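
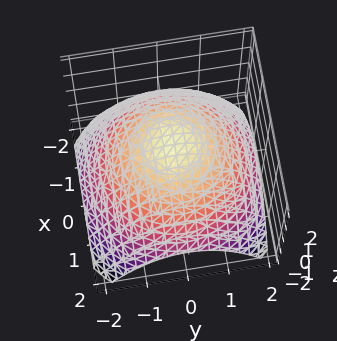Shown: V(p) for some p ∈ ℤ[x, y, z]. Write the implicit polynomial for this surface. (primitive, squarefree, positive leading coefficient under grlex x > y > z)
x^2 + y^2 + 2*z - 3

The degree is 2 — the shape is more complex than any degree-1 surface.
Symmetry: the surface is invariant under rotation about z: p = q(x² + y², z).
From the axis intercepts and sections: a circular section at z = 1 has radius exactly 1.
These observations pin down the coefficients.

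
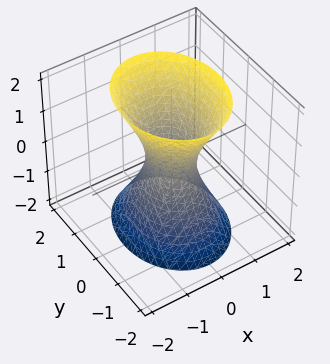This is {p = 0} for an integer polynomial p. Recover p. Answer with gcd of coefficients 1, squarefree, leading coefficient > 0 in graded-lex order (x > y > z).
Degree: an hourglass — one-sheet hyperboloid; a quadric, so deg p = 2.
Symmetries: it's symmetric under y → −y, forcing even powers of y; the x ↦ −x reflection is a symmetry, so x appears only in even powers; it's symmetric under z → −z, forcing even powers of z.
From the visible intercepts: it misses every integer gridline on the z-axis.
These observations pin down the coefficients.

3*x^2 + 2*y^2 - z^2 - 1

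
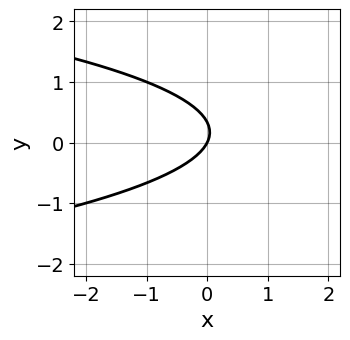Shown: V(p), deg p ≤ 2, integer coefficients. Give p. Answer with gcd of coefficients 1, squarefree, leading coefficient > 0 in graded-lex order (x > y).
3*y^2 + 2*x - y

The degree is 2 — no degree-1 curve has this shape.
Reading off the gridlines: it crosses the x-axis at the gridline x = 0; it crosses the y-axis at the gridline y = 0.
The integer polynomial consistent with all of this is the stated p.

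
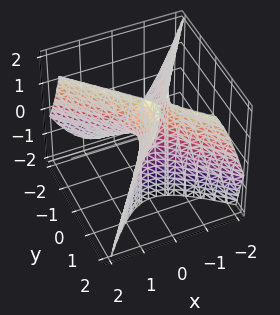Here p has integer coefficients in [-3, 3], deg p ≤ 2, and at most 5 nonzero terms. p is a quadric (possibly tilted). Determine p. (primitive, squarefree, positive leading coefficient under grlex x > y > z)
1. Degree: the shape is more complex than any degree-1 surface, so deg p = 2.
2. From the visible intercepts: it meets the z-axis at z = 0 (among the integer gridlines); one x-axis crossing is at x = 0; one y-axis crossing is at y = 0.
3. Assembling these constraints gives the stated polynomial.

3*x^2 + x*y - 2*y^2 + 2*y*z - z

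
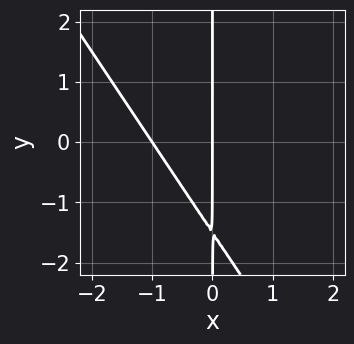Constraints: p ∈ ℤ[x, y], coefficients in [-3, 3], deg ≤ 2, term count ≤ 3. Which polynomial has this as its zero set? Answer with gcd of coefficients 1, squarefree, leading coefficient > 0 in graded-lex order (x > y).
1. Degree: the shape is more complex than any degree-1 curve, so deg p = 2.
2. Reading off the gridlines: every point of the y-axis in the box is on the curve; the x-axis gridline crossings are at x ∈ {-1, 0}.
3. Matching integer coefficients to the picture gives p.

3*x^2 + 2*x*y + 3*x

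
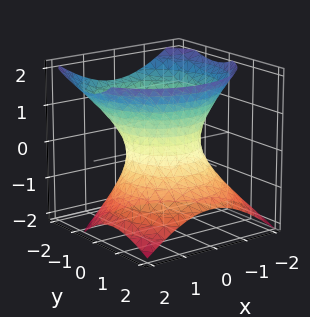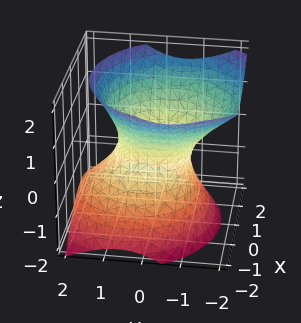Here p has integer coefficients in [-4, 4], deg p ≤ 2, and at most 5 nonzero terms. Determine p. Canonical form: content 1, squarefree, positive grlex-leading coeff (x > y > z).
3*x^2 + 3*y^2 + 2*y*z - 3*z^2 - 3

(a) Degree: no degree-1 surface has this shape, so deg p = 2.
(b) Checking where it meets the axes: the y-axis gridline crossings are at y ∈ {-1, 1}; no z-intercept at any integer in the box; the x-axis gridline crossings are at x ∈ {-1, 1}.
(c) Assembling these constraints gives the stated polynomial.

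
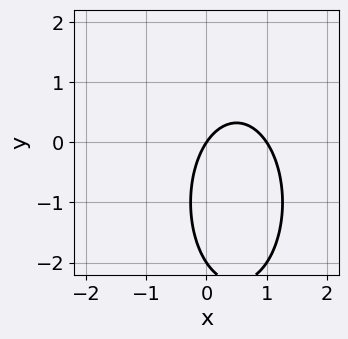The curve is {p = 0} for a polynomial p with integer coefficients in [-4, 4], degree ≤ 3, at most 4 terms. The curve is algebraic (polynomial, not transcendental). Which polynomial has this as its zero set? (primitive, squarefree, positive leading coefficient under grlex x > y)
3*x^2 + y^2 - 3*x + 2*y

Degree: the shape is more complex than any degree-1 curve, so deg p = 2.
Reading off the gridlines: among the integer gridlines, it crosses the y-axis at y ∈ {-2, 0}; among the integer gridlines, it crosses the x-axis at x ∈ {0, 1}.
Solving for integer coefficients yields p as stated.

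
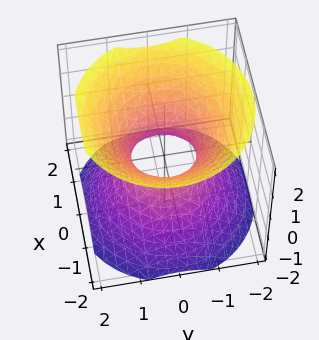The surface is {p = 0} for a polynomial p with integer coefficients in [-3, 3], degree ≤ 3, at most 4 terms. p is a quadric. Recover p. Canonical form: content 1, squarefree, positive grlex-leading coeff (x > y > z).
3*x^2 + 3*y^2 - 3*z^2 - 2

First, degree: one connected sheet with a waist; a quadric, so deg p = 2.
Then, by symmetry, every cross-section ⟂ z is a circle, so x, y appear only via x² + y²; it's symmetric under z → −z, forcing even powers of z.
Next, reading off the gridlines: it misses every integer gridline on the z-axis; a circular section at z = 0 has radius between 0 and 1.
Finally, these observations pin down the coefficients.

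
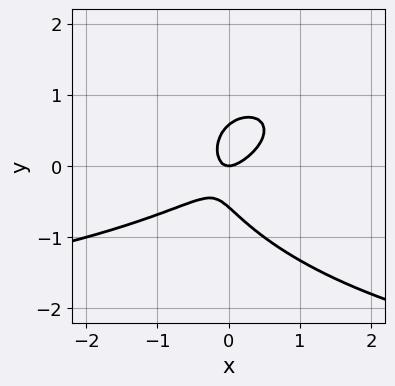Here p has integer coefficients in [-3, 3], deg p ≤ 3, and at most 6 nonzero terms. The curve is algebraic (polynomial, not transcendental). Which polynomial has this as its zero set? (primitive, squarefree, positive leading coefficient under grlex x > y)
x^2*y + 3*y^3 + 3*x^2 - 3*x*y - y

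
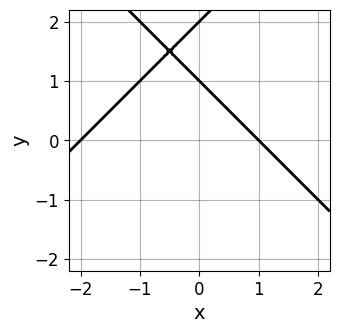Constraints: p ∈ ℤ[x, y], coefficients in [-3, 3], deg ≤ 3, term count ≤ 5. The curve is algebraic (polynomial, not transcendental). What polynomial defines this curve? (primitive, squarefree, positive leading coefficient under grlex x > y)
x^2 - y^2 + x + 3*y - 2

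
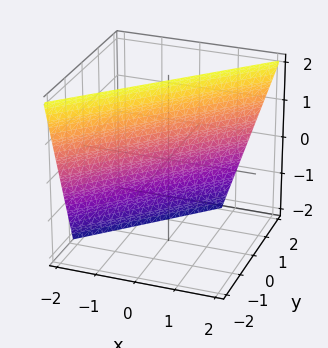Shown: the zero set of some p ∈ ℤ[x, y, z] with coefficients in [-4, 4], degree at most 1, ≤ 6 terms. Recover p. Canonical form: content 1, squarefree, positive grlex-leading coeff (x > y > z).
(a) The degree is 1 — the surface is flat (a plane).
(b) From the axis intercepts and sections: it meets the z-axis at z = 2 (among the integer gridlines).
(c) Solving for integer coefficients yields p as stated.

3*x - 3*y - z + 2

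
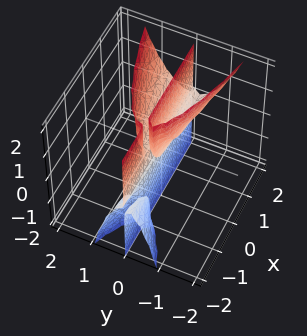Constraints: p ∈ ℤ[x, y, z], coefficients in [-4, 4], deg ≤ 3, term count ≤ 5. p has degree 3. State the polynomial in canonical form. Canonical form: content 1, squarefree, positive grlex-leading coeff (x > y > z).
(a) There are 3 components.
(b) Degree: a generic line meets the surface in up to 3 points, so deg p = 3.
(c) Against the integer gridlines: every point of the x-axis in the box is on the surface; one y-axis crossing is at y = 0; the visible z-axis segment lies entirely on the surface.
(d) Assembling these constraints gives the stated polynomial.

x*y*z - 3*y^3 + y*z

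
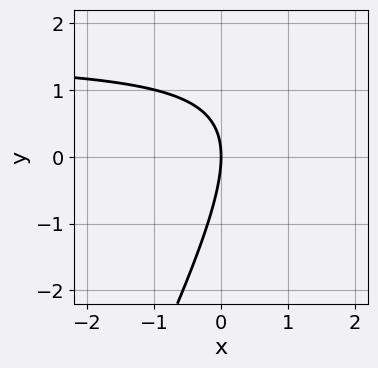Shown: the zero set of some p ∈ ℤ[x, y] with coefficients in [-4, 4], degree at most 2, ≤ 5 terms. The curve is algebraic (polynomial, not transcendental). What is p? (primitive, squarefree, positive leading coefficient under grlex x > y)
2*x*y - y^2 - 3*x

First, the degree is 2 — no degree-1 curve has this shape.
Then, reading off the gridlines: it crosses the x-axis at the gridline x = 0; it crosses the y-axis at the gridline y = 0.
Finally, the integer polynomial consistent with all of this is the stated p.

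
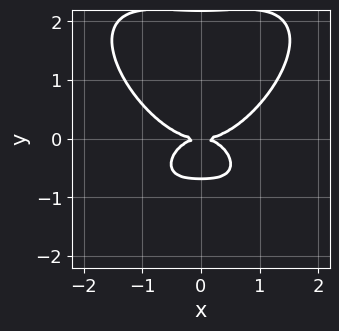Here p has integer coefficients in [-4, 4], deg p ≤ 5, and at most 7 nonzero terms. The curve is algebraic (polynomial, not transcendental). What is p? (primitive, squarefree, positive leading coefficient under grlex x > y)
2*x^4 + 2*y^4 - x^2*y - 3*y^3 - 3*y^2

(a) The degree is 4 — a generic line meets the curve in up to 4 points.
(b) Symmetries: it's symmetric under x → −x, forcing even powers of x.
(c) Observable constraints: it meets the y-axis at y = 0 (among the integer gridlines); it crosses the x-axis at the gridline x = 0.
(d) Fitting integer coefficients to these (and the overall shape) gives p.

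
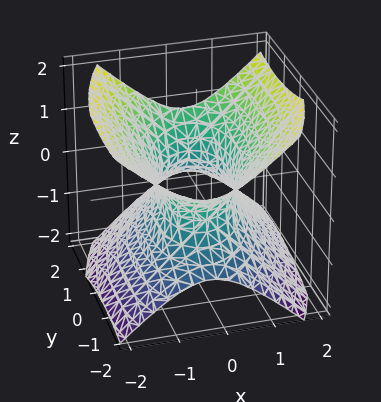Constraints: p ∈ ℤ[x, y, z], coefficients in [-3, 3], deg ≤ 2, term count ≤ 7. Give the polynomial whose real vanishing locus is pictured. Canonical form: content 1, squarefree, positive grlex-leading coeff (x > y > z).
Degree: a generic line meets the surface in up to 2 points, so deg p = 2.
Checking where it meets the axes: no z-intercept at any integer in the box.
Together with the visible shape, these determine p as stated.

3*x^2 - x*y + y^2 - 3*z^2 - 2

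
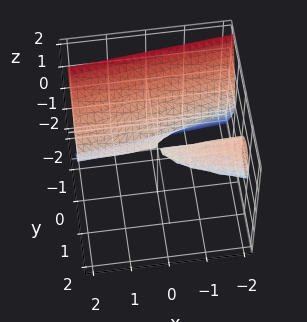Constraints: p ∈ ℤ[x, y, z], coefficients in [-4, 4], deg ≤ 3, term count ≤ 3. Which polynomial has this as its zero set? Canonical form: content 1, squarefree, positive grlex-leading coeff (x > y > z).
2*y^3 + x*y + 2*z^2

1. There are 2 components.
2. The degree is 3 — no degree-2 surface has this shape.
3. From the axis intercepts and sections: every point of the x-axis in the box is on the surface; one z-axis crossing is at z = 0; it meets the y-axis at y = 0 (among the integer gridlines).
4. Solving for integer coefficients yields p as stated.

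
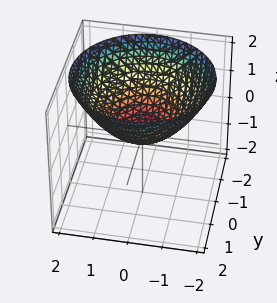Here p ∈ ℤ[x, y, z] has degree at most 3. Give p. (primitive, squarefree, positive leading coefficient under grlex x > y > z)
1. deg p = 2.
2. Symmetries: every cross-section ⟂ z is a circle, so x, y appear only via x² + y².
3. From the visible intercepts: it meets the x-axis at x = 0 (among the integer gridlines); a circular section at z = 1 has radius between 1 and 2; it crosses the y-axis at the gridline y = 0.
4. Fitting integer coefficients to these (and the overall shape) gives p.

x^2 + y^2 - 2*z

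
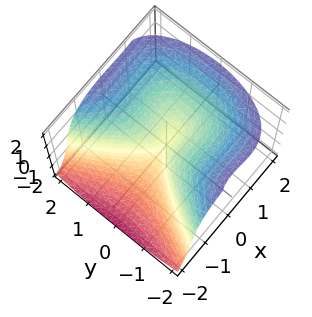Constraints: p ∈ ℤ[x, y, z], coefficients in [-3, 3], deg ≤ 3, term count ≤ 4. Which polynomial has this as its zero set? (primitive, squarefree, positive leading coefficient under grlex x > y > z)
1. The degree is 3 — no degree-2 surface has this shape.
2. From the axis intercepts and sections: it meets the x-axis at x = 0 (among the integer gridlines); it crosses the y-axis at the gridline y = 0; one z-axis crossing is at z = 0.
3. Together with the visible shape, these determine p as stated.

2*x^3 - x^2*z - z^3 + 2*y^2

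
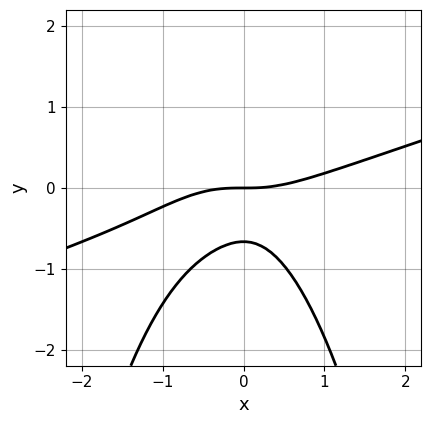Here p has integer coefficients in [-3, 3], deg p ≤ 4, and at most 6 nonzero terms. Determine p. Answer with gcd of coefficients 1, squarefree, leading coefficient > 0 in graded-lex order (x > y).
x^3 - 3*x^2*y - 3*y^2 - 2*y

Degree: no degree-2 curve has this shape, so deg p = 3.
Checking where it meets the axes: one y-axis crossing is at y = 0; one x-axis crossing is at x = 0.
Together with the visible shape, these determine p as stated.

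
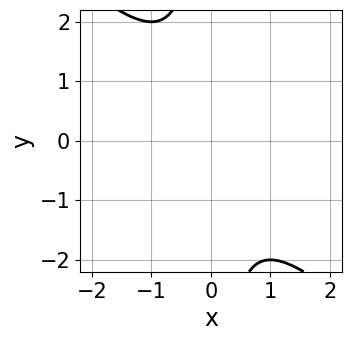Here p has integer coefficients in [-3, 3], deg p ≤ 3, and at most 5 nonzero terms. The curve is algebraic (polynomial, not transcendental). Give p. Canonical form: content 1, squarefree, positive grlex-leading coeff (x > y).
1. Degree: no degree-1 curve has this shape, so deg p = 2.
2. Observable constraints: it misses every integer gridline on the x-axis; the curve avoids every integer y-axis point in the box.
3. These observations pin down the coefficients.

x^2 + x*y + 1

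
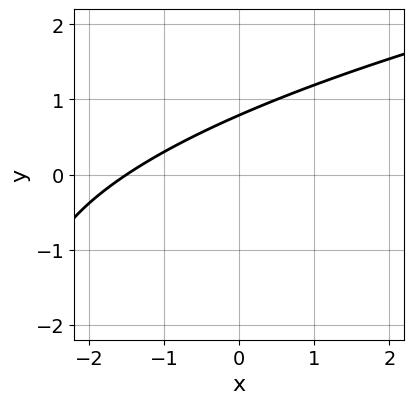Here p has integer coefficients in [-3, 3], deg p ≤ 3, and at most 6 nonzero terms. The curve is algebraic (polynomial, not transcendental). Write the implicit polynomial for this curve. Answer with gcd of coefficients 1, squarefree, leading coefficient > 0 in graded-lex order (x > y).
y^2 - 2*x + 3*y - 3

The degree is 2 — the shape is more complex than any degree-1 curve.
Putting this together gives p.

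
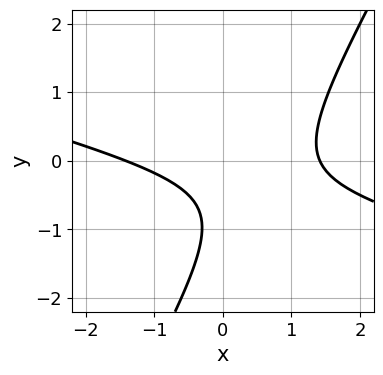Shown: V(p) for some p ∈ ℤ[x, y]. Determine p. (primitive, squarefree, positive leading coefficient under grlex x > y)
x^2 + 3*x*y - 2*y^2 - 3*y - 2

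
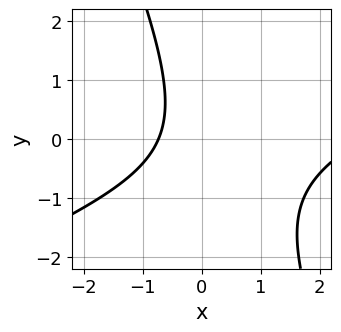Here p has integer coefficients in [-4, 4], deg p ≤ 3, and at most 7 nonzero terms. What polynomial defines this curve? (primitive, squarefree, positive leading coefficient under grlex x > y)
First, deg p = 2. A generic line meets the curve in up to 2 points.
Next, observable constraints: no y-intercept at any integer in the box.
Finally, fitting integer coefficients to these (and the overall shape) gives p.

x^2 - 2*x*y - y^2 - 2*x - 2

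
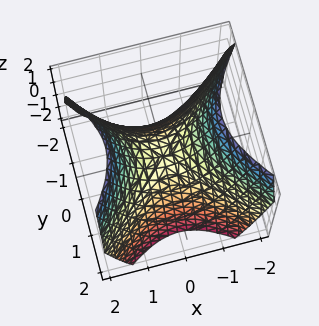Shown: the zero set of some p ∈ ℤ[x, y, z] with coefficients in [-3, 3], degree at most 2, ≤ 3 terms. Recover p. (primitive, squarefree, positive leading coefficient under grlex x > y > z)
x^2 - y^2 - z

(a) Degree: a hyperbolic paraboloid; a quadric, so deg p = 2.
(b) Symmetries: it's symmetric under y → −y, forcing even powers of y; it's symmetric under x → −x, forcing even powers of x.
(c) Checking where it meets the axes: it crosses the x-axis at the gridline x = 0; one y-axis crossing is at y = 0; one z-axis crossing is at z = 0.
(d) Fitting integer coefficients to these (and the overall shape) gives p.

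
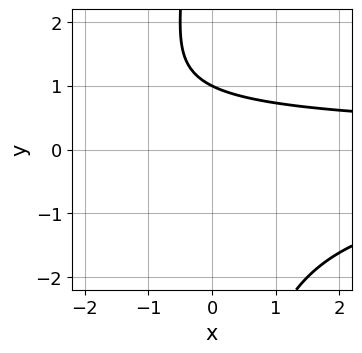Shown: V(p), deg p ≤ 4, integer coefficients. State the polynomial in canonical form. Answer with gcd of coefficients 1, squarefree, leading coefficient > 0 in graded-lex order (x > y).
x*y^2 + 2*y - 2

1. deg p = 3. A generic line meets the curve in up to 3 points.
2. From the axis intercepts and sections: it crosses the y-axis at the gridline y = 1; no x-intercept at any integer in the box.
3. The integer polynomial consistent with all of this is the stated p.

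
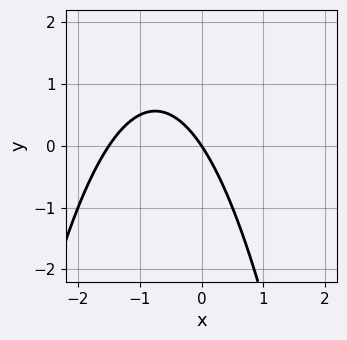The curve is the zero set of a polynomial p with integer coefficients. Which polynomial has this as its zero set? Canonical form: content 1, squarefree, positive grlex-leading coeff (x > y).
(a) The degree is 2 — the shape is more complex than any degree-1 curve.
(b) Reading off the gridlines: it meets the x-axis at x = 0 (among the integer gridlines); it meets the y-axis at y = 0 (among the integer gridlines).
(c) Putting this together gives p.

2*x^2 + 3*x + 2*y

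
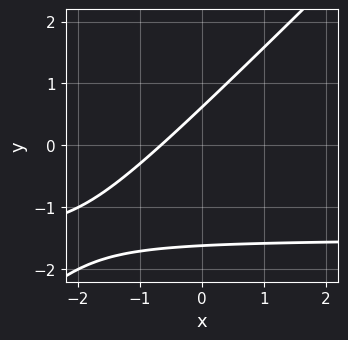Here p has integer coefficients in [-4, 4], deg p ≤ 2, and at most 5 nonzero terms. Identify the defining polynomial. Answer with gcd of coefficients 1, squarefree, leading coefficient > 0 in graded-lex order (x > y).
First, the degree is 2 — no degree-1 curve has this shape.
Finally, matching integer coefficients to the picture gives p.

2*x*y - 2*y^2 + 3*x - 2*y + 2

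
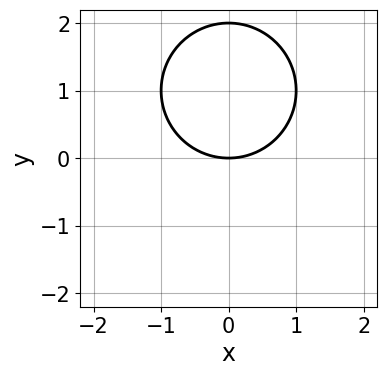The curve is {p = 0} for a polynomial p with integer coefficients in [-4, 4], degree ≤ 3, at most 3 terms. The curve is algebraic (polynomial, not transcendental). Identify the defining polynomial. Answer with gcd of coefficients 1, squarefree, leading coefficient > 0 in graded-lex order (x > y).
Degree: the shape is more complex than any degree-1 curve, so deg p = 2.
Symmetries: mirror symmetry x ↦ −x ⇒ only even powers of x.
From the axis intercepts and sections: the y-axis gridline crossings are at y ∈ {0, 2}; one x-axis crossing is at x = 0.
Putting this together gives p.

x^2 + y^2 - 2*y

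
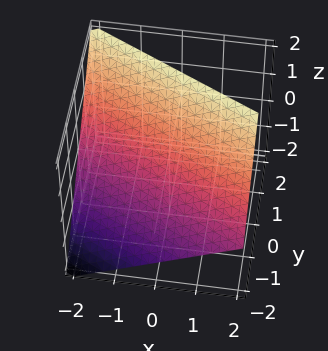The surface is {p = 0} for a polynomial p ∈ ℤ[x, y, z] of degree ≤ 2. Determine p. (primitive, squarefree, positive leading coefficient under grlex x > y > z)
First, deg p = 1.
Then, from the axis intercepts and sections: one x-axis crossing is at x = -2; one z-axis crossing is at z = 1; it meets the y-axis at y = -1 (among the integer gridlines).
Finally, assembling these constraints gives the stated polynomial.

x + 2*y - 2*z + 2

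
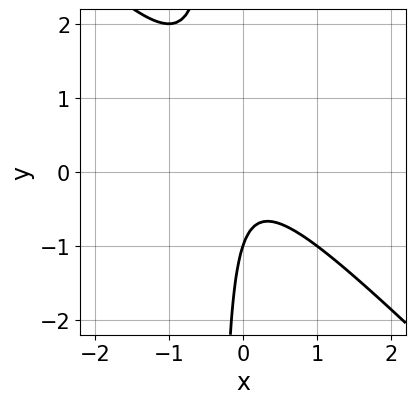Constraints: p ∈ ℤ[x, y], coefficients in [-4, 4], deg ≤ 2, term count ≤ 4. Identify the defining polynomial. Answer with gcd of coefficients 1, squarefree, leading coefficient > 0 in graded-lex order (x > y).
3*x^2 + 3*x*y + y + 1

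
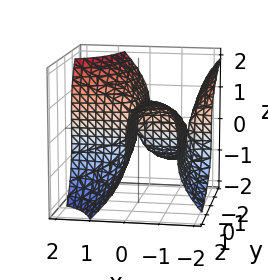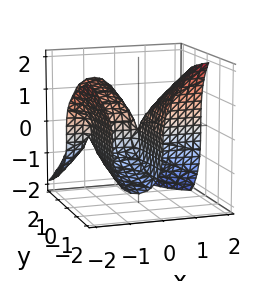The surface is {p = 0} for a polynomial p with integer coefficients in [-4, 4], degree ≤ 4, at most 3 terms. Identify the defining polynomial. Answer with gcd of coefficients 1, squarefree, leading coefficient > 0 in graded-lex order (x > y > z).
(a) The degree is 3 — no degree-2 surface has this shape.
(b) Against the integer gridlines: every point of the y-axis in the box is on the surface; every point of the x-axis in the box is on the surface.
(c) These observations pin down the coefficients.

2*x^2*y + z^3 + 3*x*y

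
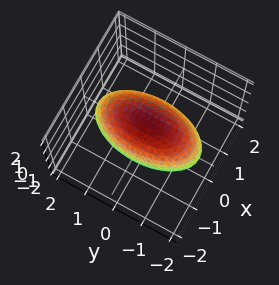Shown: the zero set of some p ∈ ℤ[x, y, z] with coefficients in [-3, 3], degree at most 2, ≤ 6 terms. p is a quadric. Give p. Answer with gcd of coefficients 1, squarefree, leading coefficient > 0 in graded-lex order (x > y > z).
3*x^2 + y^2 + 2*z^2 - 3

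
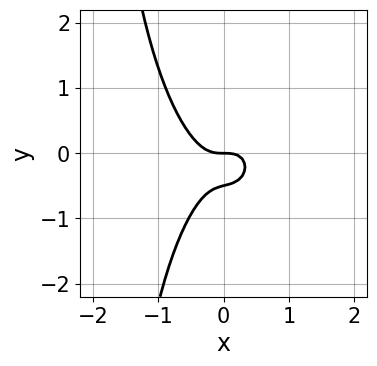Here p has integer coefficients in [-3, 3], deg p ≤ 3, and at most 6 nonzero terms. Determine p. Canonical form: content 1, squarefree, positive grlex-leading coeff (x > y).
(a) Degree: a generic line meets the curve in up to 3 points, so deg p = 3.
(b) From the axis intercepts and sections: it meets the x-axis at x = 0 (among the integer gridlines); it crosses the y-axis at the gridline y = 0.
(c) Assembling these constraints gives the stated polynomial.

3*x^3 + x*y^2 + 2*y^2 + y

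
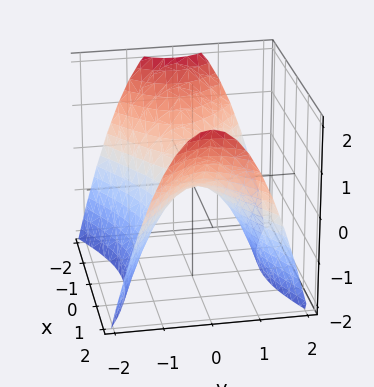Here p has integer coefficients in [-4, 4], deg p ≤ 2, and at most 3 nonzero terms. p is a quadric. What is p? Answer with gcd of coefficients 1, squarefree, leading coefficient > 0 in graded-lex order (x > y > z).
x^2 - 2*y^2 - 2*z

First, degree: a saddle surface; a quadric, so deg p = 2.
Then, symmetries: the x ↦ −x reflection is a symmetry, so x appears only in even powers; mirror symmetry y ↦ −y ⇒ only even powers of y.
Next, against the integer gridlines: it meets the z-axis at z = 0 (among the integer gridlines); it meets the y-axis at y = 0 (among the integer gridlines); one x-axis crossing is at x = 0.
Finally, these observations pin down the coefficients.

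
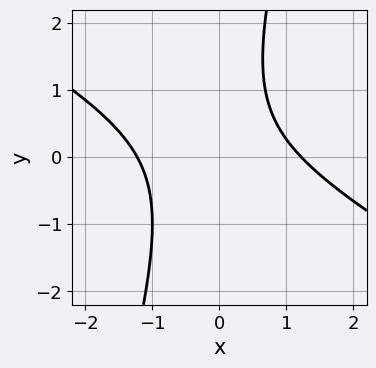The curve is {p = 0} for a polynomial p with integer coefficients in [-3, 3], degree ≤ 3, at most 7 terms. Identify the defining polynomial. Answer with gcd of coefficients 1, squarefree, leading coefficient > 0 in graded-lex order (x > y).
2*x^2 + 3*x*y - y^2 + y - 3

Degree: the shape is more complex than any degree-1 curve, so deg p = 2.
Reading off the gridlines: it misses every integer gridline on the y-axis.
Fitting integer coefficients to these (and the overall shape) gives p.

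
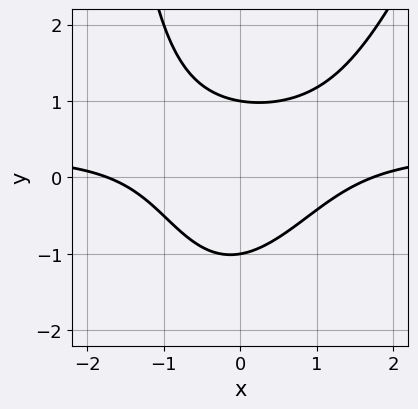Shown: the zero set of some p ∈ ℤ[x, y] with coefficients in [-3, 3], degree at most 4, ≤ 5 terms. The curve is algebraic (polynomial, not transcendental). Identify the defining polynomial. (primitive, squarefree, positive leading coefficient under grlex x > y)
First, deg p = 3. A generic line meets the curve in up to 3 points.
Next, checking where it meets the axes: among the integer gridlines, it crosses the y-axis at y ∈ {-1, 1}.
Finally, assembling these constraints gives the stated polynomial.

3*x^2*y - x*y^2 - x^2 - 3*y^2 + 3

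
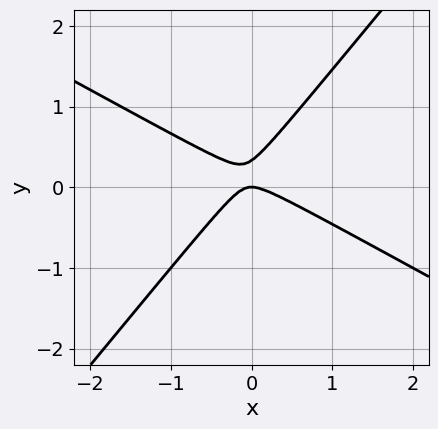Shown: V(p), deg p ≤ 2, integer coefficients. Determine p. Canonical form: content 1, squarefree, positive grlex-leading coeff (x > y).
First, deg p = 2. No degree-1 curve has this shape.
Then, from the axis intercepts and sections: one y-axis crossing is at y = 0; it meets the x-axis at x = 0 (among the integer gridlines).
Finally, solving for integer coefficients yields p as stated.

2*x^2 + 2*x*y - 3*y^2 + y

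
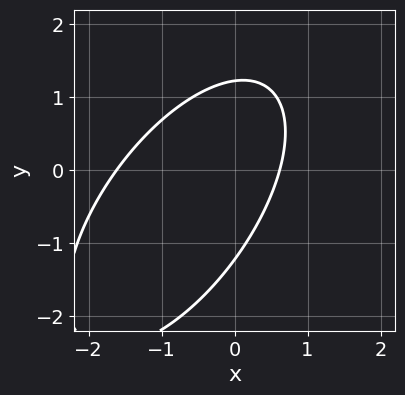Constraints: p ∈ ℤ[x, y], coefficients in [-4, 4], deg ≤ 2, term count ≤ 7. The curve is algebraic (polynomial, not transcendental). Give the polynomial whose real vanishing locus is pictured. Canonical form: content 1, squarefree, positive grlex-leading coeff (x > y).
3*x^2 - 3*x*y + 2*y^2 + 3*x - 3

(a) deg p = 2.
(b) The integer polynomial consistent with all of this is the stated p.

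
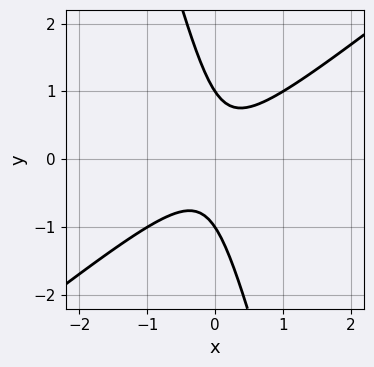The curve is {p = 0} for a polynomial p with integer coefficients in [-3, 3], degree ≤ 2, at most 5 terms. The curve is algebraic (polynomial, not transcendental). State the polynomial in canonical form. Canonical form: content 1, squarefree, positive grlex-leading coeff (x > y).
3*x^2 - 3*x*y - y^2 + 1

1. The degree is 2 — no degree-1 curve has this shape.
2. From the visible intercepts: among the integer gridlines, it crosses the y-axis at y ∈ {-1, 1}; no x-intercept at any integer in the box.
3. Assembling these constraints gives the stated polynomial.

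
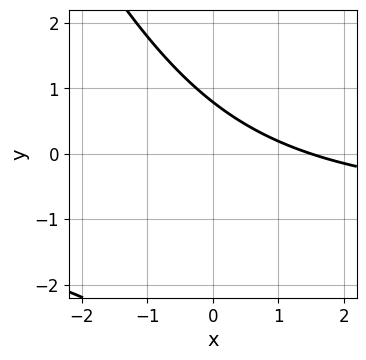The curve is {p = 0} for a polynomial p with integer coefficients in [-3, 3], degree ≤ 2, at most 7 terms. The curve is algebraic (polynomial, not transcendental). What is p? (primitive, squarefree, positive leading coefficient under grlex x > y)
2*x*y + y^2 + 2*x + 3*y - 3

First, the degree is 2 — a generic line meets the curve in up to 2 points.
Finally, the integer polynomial consistent with all of this is the stated p.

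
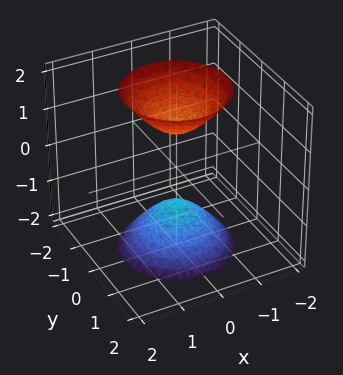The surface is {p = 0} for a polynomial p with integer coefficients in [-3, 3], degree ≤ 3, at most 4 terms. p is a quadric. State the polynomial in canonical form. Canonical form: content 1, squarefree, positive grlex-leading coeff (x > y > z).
(a) The picture has 2 separate pieces. Treating them together as one polynomial.
(b) deg p = 2. Two sheets facing apart; a quadric.
(c) Symmetries: the z ↦ −z reflection is a symmetry, so z appears only in even powers; every cross-section ⟂ z is a circle, so x, y appear only via x² + y².
(d) Against the integer gridlines: the surface avoids every integer y-axis point in the box; it misses every integer gridline on the x-axis; among the integer gridlines, it crosses the z-axis at z ∈ {-1, 1}.
(e) Together with the visible shape, these determine p as stated.

2*x^2 + 2*y^2 - z^2 + 1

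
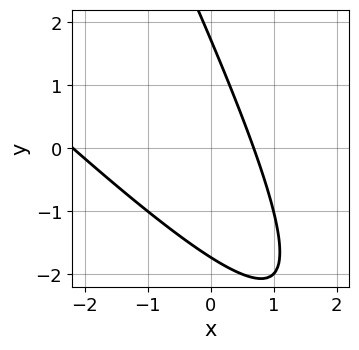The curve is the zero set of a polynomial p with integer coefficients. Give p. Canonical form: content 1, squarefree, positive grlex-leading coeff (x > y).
2*x^2 + 3*x*y + y^2 + 3*x - 3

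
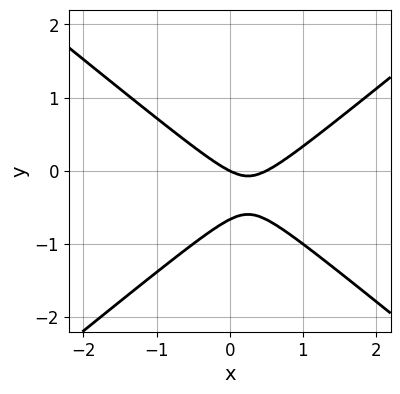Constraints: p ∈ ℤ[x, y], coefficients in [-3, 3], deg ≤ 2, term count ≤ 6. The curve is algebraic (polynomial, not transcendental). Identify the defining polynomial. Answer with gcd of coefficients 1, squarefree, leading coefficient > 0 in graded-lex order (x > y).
2*x^2 - 3*y^2 - x - 2*y

1. Degree: no degree-1 curve has this shape, so deg p = 2.
2. Reading off the gridlines: it crosses the x-axis at the gridline x = 0; it crosses the y-axis at the gridline y = 0.
3. Putting this together gives p.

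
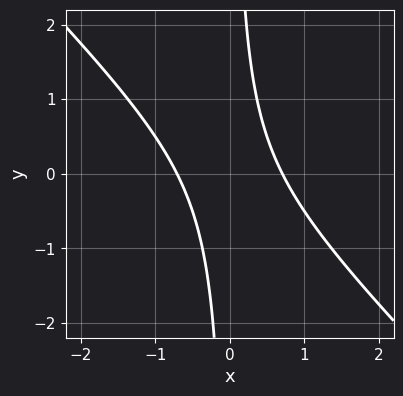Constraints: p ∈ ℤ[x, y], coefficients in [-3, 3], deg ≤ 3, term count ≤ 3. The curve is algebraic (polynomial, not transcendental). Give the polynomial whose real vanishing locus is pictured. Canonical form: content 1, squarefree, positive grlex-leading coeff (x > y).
2*x^2 + 2*x*y - 1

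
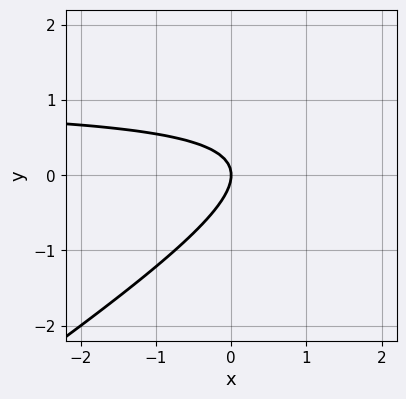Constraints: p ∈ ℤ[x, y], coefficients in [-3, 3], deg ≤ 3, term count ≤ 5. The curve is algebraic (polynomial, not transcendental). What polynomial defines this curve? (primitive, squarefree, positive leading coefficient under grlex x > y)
2*x*y - 3*y^2 - 2*x

(a) The degree is 2 — no degree-1 curve has this shape.
(b) Reading off the gridlines: one y-axis crossing is at y = 0; one x-axis crossing is at x = 0.
(c) The integer polynomial consistent with all of this is the stated p.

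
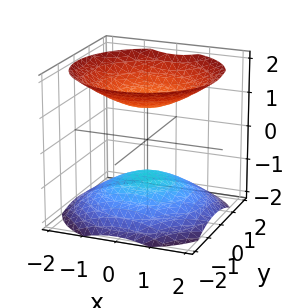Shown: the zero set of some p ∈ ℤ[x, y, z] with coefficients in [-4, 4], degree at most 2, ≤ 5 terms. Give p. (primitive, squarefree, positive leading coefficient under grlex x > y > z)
(a) There are 2 components. Treating them together as one polynomial.
(b) Degree: two sheets facing apart; a quadric, so deg p = 2.
(c) Symmetries: it's symmetric under z → −z, forcing even powers of z; rotational symmetry about the z-axis ⇒ p depends on x, y only through x² + y².
(d) Checking where it meets the axes: it misses every integer gridline on the y-axis; the z-axis gridline crossings are at z ∈ {-1, 1}.
(e) Fitting integer coefficients to these (and the overall shape) gives p.

2*x^2 + 2*y^2 - 3*z^2 + 3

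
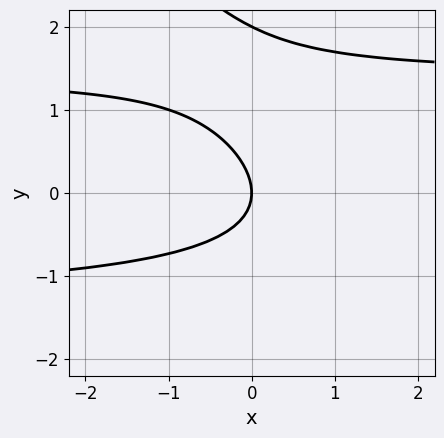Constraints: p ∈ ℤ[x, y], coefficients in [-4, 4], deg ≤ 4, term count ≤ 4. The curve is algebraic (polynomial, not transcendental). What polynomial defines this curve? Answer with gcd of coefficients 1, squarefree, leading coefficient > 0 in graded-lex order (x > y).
x*y^2 + y^3 - 2*y^2 - 2*x

(a) The degree is 3 — the shape is more complex than any degree-2 curve.
(b) Reading off the gridlines: among the integer gridlines, it crosses the y-axis at y ∈ {0, 2}; it crosses the x-axis at the gridline x = 0.
(c) Together with the visible shape, these determine p as stated.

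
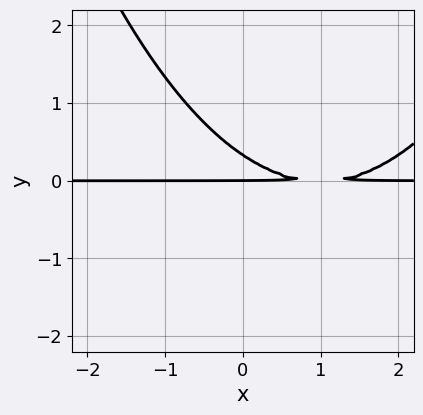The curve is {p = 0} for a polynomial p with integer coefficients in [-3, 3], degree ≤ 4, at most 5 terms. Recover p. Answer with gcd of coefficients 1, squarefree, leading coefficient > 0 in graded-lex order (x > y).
x^2*y - 2*x*y - 3*y^2 + y

1. Degree: the shape is more complex than any degree-2 curve, so deg p = 3.
2. Observable constraints: the visible x-axis segment lies entirely on the curve; it crosses the y-axis at the gridline y = 0.
3. Assembling these constraints gives the stated polynomial.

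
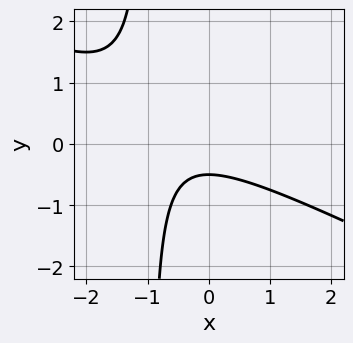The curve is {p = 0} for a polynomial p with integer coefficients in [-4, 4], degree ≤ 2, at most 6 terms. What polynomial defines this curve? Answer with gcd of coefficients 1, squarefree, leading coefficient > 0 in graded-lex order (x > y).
x^2 + 2*x*y + x + 2*y + 1

1. The degree is 2 — a generic line meets the curve in up to 2 points.
2. Against the integer gridlines: no x-intercept at any integer in the box.
3. Fitting integer coefficients to these (and the overall shape) gives p.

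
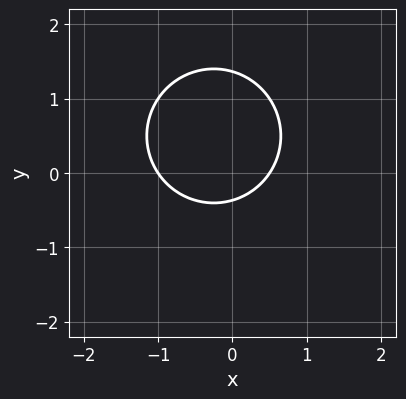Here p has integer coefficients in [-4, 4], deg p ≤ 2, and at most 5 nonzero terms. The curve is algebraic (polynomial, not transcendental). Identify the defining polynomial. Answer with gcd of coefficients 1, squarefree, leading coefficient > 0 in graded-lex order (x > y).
2*x^2 + 2*y^2 + x - 2*y - 1

1. deg p = 2. A generic line meets the curve in up to 2 points.
2. From the axis intercepts and sections: one x-axis crossing is at x = -1.
3. Solving for integer coefficients yields p as stated.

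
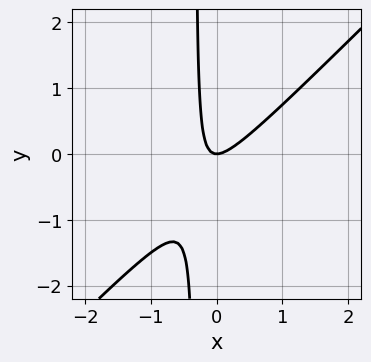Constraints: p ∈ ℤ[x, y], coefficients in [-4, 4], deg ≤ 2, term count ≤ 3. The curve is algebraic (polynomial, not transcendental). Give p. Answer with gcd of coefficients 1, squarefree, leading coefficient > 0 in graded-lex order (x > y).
3*x^2 - 3*x*y - y

First, degree: the shape is more complex than any degree-1 curve, so deg p = 2.
Next, from the visible intercepts: one x-axis crossing is at x = 0; one y-axis crossing is at y = 0.
Finally, the integer polynomial consistent with all of this is the stated p.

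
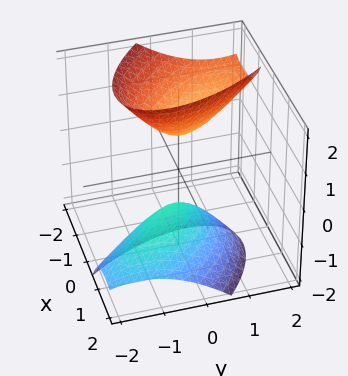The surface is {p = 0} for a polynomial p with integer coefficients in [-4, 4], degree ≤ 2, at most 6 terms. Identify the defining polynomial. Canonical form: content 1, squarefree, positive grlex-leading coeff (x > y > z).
(a) There are 2 components. They look like related sheets of one shape, so recover p as a whole.
(b) Degree: the shape is more complex than any degree-1 surface, so deg p = 2.
(c) From the axis intercepts and sections: it misses every integer gridline on the y-axis; the z-axis gridline crossings are at z ∈ {-1, 1}; the surface avoids every integer x-axis point in the box.
(d) Matching integer coefficients to the picture gives p.

3*x^2 + 3*x*y + 3*x*z + 2*y^2 - z^2 + 1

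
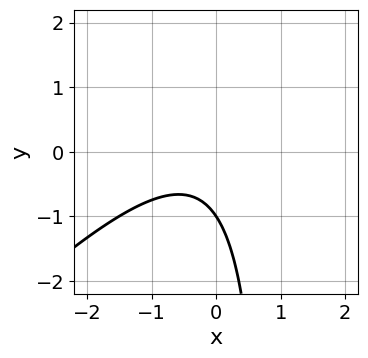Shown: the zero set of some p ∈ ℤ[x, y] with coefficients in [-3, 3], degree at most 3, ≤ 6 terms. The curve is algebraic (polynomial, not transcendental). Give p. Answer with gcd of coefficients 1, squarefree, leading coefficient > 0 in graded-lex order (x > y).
2*x^2 - 2*x*y + x + 2*y + 2

(a) The degree is 2 — no degree-1 curve has this shape.
(b) Observable constraints: it meets the y-axis at y = -1 (among the integer gridlines); the curve avoids every integer x-axis point in the box.
(c) Solving for integer coefficients yields p as stated.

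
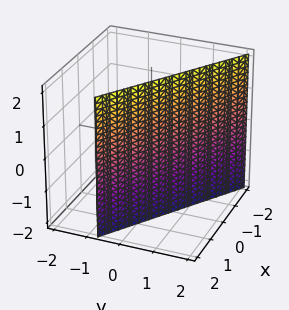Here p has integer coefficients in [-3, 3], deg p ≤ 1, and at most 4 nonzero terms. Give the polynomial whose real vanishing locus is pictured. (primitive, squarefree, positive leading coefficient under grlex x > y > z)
2*x + 3*y - 2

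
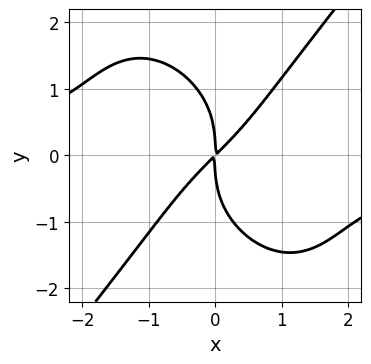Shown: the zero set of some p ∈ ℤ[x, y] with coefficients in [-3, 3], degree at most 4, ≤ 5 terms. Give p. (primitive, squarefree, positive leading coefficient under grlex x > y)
First, deg p = 4. The shape is more complex than any degree-3 curve.
Then, observable constraints: it meets the x-axis at x = 0 (among the integer gridlines); it crosses the y-axis at the gridline y = 0.
Finally, the integer polynomial consistent with all of this is the stated p.

2*x^3*y - y^4 + 3*x^2 - 3*x*y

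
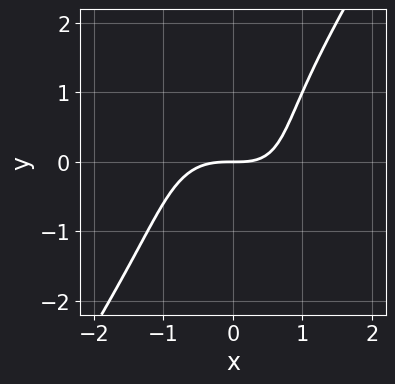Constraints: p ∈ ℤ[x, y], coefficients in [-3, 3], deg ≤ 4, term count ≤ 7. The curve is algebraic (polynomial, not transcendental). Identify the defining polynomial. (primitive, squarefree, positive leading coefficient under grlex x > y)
1. The degree is 3 — a generic line meets the curve in up to 3 points.
2. From the axis intercepts and sections: one x-axis crossing is at x = 0; one y-axis crossing is at y = 0.
3. These observations pin down the coefficients.

2*x^3 + x^2*y - y^3 + x*y - 3*y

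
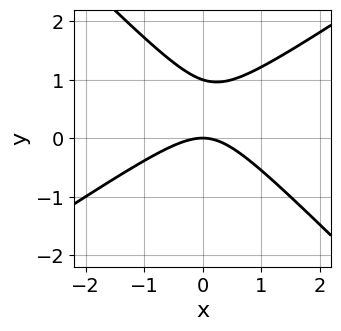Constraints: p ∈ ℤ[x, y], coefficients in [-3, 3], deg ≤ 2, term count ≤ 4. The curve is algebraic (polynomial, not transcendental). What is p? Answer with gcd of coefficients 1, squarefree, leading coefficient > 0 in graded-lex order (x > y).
2*x^2 - x*y - 3*y^2 + 3*y

deg p = 2. The shape is more complex than any degree-1 curve.
Observable constraints: it crosses the x-axis at the gridline x = 0; among the integer gridlines, it crosses the y-axis at y ∈ {0, 1}.
Matching integer coefficients to the picture gives p.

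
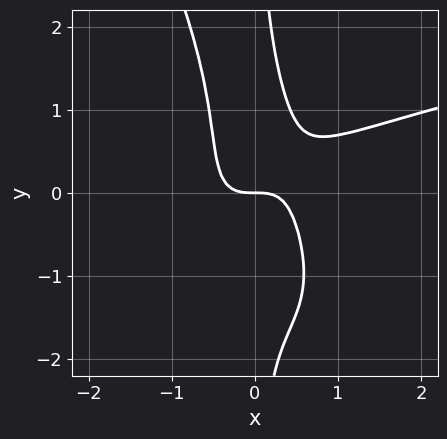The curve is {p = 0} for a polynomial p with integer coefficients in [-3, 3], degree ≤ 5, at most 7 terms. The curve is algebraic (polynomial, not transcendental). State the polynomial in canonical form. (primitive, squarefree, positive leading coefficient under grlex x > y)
1. deg p = 4.
2. Checking where it meets the axes: it crosses the y-axis at the gridline y = 0; it meets the x-axis at x = 0 (among the integer gridlines).
3. Fitting integer coefficients to these (and the overall shape) gives p.

2*x^2*y^2 + x*y^3 - 2*x^3 + 2*x^2*y - y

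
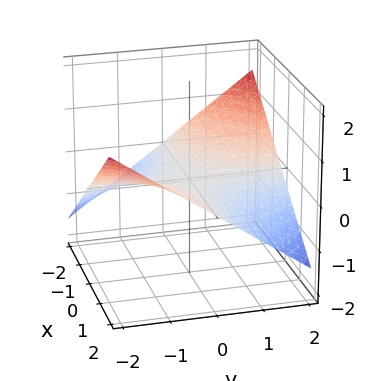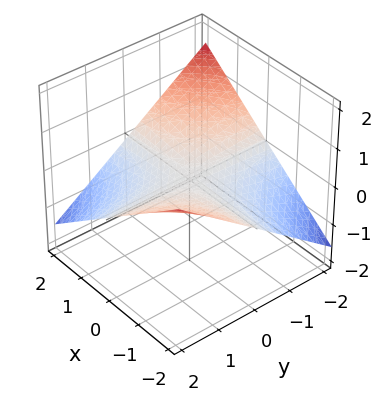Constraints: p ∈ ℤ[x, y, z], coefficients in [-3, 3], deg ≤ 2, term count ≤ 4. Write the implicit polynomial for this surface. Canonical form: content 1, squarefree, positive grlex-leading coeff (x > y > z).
x*y + 3*z

First, degree: a saddle surface; a quadric, so deg p = 2.
Then, from the axis intercepts and sections: one z-axis crossing is at z = 0; every point of the y-axis in the box is on the surface; every point of the x-axis in the box is on the surface.
Finally, these observations pin down the coefficients.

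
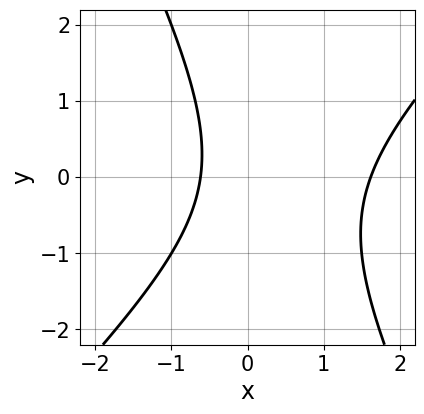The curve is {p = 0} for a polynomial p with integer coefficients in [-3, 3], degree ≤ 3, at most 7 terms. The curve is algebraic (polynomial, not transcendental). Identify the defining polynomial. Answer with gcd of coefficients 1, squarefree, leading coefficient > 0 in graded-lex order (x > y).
(a) Degree: a generic line meets the curve in up to 2 points, so deg p = 2.
(b) From the visible intercepts: no y-intercept at any integer in the box.
(c) These observations pin down the coefficients.

2*x^2 - x*y - y^2 - 2*x - 2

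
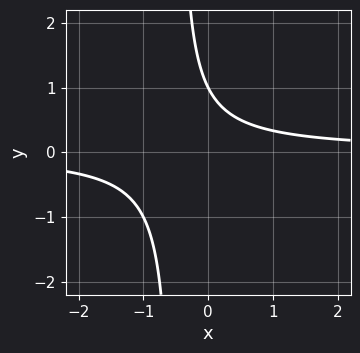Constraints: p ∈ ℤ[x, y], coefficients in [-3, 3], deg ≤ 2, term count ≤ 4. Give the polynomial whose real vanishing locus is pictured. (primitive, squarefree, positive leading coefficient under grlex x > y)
(a) Degree: a generic line meets the curve in up to 2 points, so deg p = 2.
(b) Reading off the gridlines: no x-intercept at any integer in the box; it meets the y-axis at y = 1 (among the integer gridlines).
(c) Fitting integer coefficients to these (and the overall shape) gives p.

2*x*y + y - 1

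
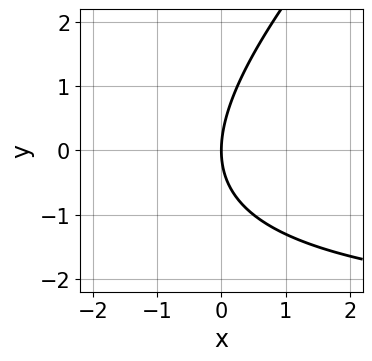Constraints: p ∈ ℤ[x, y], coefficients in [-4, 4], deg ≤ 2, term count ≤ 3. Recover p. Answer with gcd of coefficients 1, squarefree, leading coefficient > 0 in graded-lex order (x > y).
x*y - y^2 + 3*x

Degree: the shape is more complex than any degree-1 curve, so deg p = 2.
Observable constraints: one y-axis crossing is at y = 0; one x-axis crossing is at x = 0.
Matching integer coefficients to the picture gives p.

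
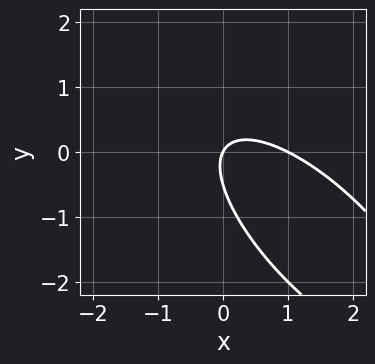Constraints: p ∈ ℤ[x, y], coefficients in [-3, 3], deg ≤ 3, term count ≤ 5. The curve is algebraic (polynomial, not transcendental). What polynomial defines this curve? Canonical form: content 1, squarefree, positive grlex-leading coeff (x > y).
2*x^2 + 3*x*y + 2*y^2 - 2*x + y

The degree is 2 — the shape is more complex than any degree-1 curve.
Observable constraints: among the integer gridlines, it crosses the x-axis at x ∈ {0, 1}; it meets the y-axis at y = 0 (among the integer gridlines).
Matching integer coefficients to the picture gives p.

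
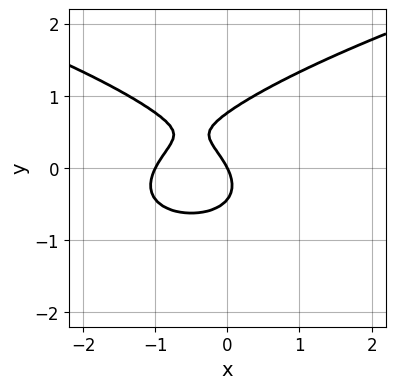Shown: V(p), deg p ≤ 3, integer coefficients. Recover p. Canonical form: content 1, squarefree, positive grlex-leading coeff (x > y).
3*y^3 - 2*x^2 - y^2 - 2*x - y

First, deg p = 3. A generic line meets the curve in up to 3 points.
Next, against the integer gridlines: one y-axis crossing is at y = 0; the x-axis gridline crossings are at x ∈ {-1, 0}.
Finally, these observations pin down the coefficients.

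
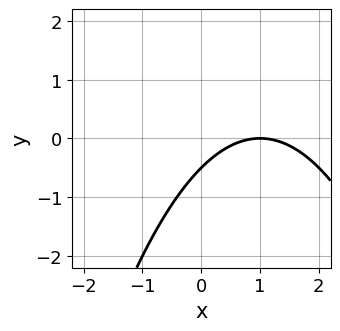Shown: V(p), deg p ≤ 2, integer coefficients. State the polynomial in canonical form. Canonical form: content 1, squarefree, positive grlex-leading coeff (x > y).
Degree: no degree-1 curve has this shape, so deg p = 2.
From the visible intercepts: it meets the x-axis at x = 1 (among the integer gridlines).
Matching integer coefficients to the picture gives p.

x^2 - 2*x + 2*y + 1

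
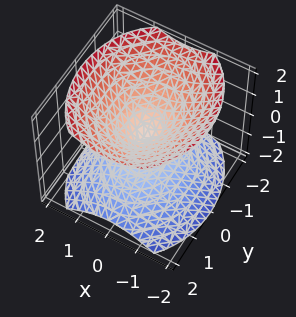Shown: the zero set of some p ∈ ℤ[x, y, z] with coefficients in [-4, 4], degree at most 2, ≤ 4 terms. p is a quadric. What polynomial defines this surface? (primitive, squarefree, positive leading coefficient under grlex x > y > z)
3*x^2 + 2*y^2 - 3*z^2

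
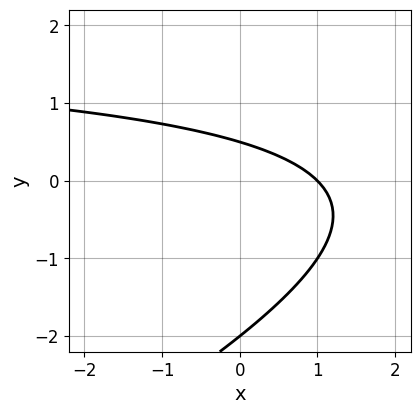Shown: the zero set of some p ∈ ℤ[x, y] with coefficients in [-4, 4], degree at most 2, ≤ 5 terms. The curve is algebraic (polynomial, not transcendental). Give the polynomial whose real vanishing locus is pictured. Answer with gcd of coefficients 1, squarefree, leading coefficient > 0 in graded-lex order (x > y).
x*y - 2*y^2 - 2*x - 3*y + 2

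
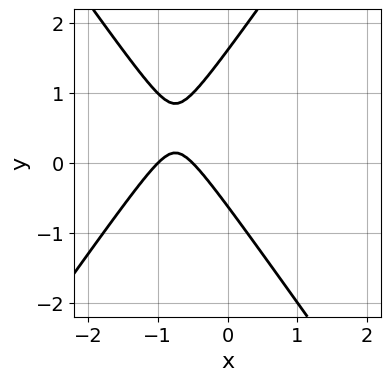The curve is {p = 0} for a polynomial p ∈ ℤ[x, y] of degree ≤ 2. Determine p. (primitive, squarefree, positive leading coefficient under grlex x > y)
2*x^2 - y^2 + 3*x + y + 1

(a) The degree is 2 — no degree-1 curve has this shape.
(b) Checking where it meets the axes: one x-axis crossing is at x = -1.
(c) Matching integer coefficients to the picture gives p.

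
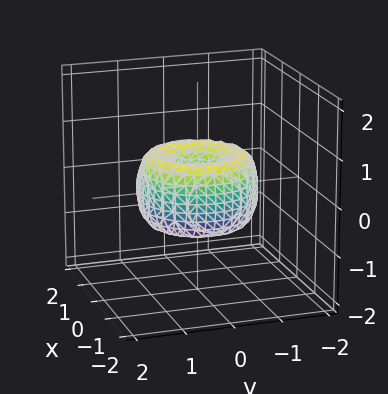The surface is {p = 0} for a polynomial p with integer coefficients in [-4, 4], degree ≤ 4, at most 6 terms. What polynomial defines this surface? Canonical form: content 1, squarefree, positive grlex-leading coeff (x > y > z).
2*x^4 + 4*x^2*y^2 + 2*y^4 - 3*x^2 - 3*y^2 + 2*z^2

1. deg p = 4. The shape is more complex than any degree-3 surface.
2. Symmetries: every cross-section ⟂ z is a circle, so x, y appear only via x² + y².
3. Against the integer gridlines: it crosses the z-axis at the gridline z = 0; it crosses the x-axis at the gridline x = 0; it meets the y-axis at y = 0 (among the integer gridlines); a circular section at z = 0 has radius between 1 and 2.
4. Together with the visible shape, these determine p as stated.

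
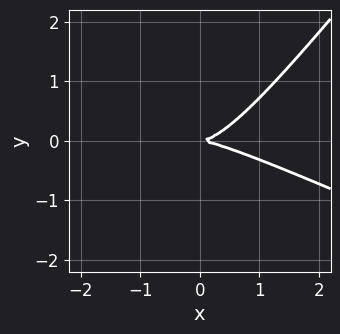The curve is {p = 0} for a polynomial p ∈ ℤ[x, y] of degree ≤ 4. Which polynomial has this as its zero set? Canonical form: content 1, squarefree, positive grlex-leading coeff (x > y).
1. Degree: a generic line meets the curve in up to 3 points, so deg p = 3.
2. Observable constraints: one x-axis crossing is at x = 0; it meets the y-axis at y = 0 (among the integer gridlines).
3. Putting this together gives p.

x^3 + 2*x^2*y - x*y^2 - y^3 - 3*y^2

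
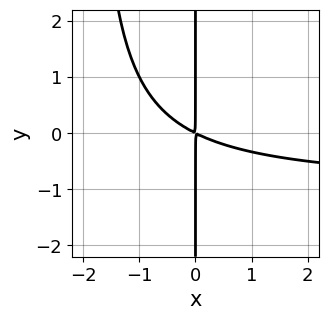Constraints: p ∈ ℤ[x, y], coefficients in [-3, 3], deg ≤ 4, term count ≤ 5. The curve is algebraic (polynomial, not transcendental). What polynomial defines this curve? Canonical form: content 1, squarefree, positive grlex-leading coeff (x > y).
Degree: the shape is more complex than any degree-2 curve, so deg p = 3.
Against the integer gridlines: every point of the y-axis in the box is on the curve.
Assembling these constraints gives the stated polynomial.

x^2*y + x^2 + 2*x*y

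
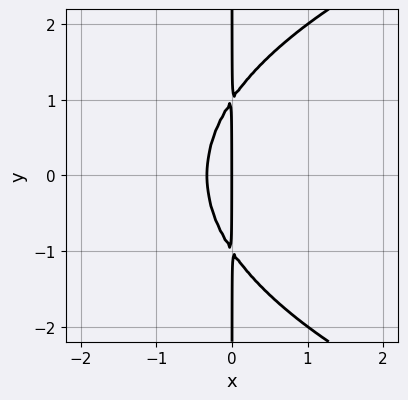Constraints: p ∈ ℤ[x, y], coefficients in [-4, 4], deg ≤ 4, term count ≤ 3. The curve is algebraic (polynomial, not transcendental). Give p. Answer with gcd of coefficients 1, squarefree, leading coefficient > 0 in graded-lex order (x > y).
x*y^2 - 3*x^2 - x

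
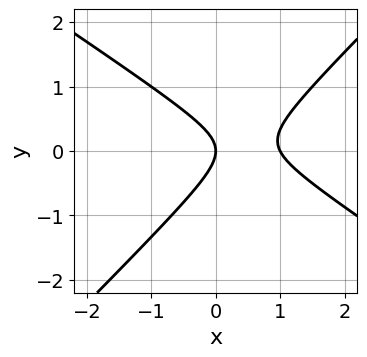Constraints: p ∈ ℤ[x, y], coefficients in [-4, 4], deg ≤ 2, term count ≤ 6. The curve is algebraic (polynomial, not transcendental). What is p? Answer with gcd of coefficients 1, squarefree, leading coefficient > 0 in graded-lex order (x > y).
First, degree: no degree-1 curve has this shape, so deg p = 2.
Next, checking where it meets the axes: it crosses the y-axis at the gridline y = 0; the x-axis gridline crossings are at x ∈ {0, 1}.
Finally, putting this together gives p.

2*x^2 + x*y - 3*y^2 - 2*x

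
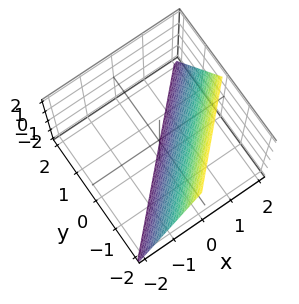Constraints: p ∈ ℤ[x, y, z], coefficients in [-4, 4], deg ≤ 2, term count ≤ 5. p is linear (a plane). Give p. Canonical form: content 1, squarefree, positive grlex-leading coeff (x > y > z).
1. Degree: the surface is flat (a plane), so deg p = 1.
2. Reading off the gridlines: it meets the z-axis at z = -2 (among the integer gridlines); one y-axis crossing is at y = -1.
3. These observations pin down the coefficients.

2*x - 2*y - z - 2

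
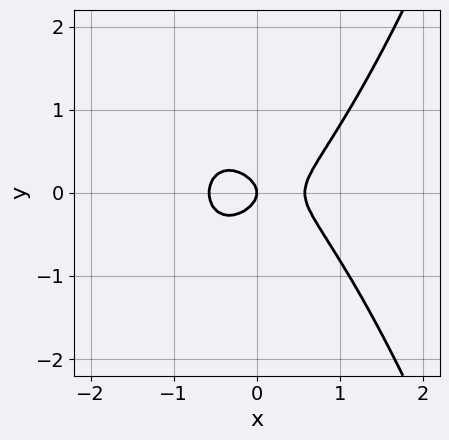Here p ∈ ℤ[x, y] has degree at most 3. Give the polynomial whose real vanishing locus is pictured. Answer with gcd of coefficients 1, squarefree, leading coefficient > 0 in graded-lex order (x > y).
1. The degree is 3 — a generic line meets the curve in up to 3 points.
2. Symmetries: the y ↦ −y reflection is a symmetry, so y appears only in even powers.
3. Reading off the gridlines: one x-axis crossing is at x = 0; one y-axis crossing is at y = 0.
4. The integer polynomial consistent with all of this is the stated p.

3*x^3 - 3*y^2 - x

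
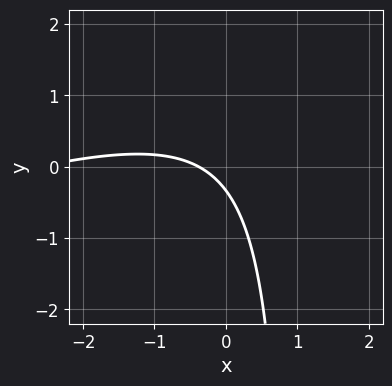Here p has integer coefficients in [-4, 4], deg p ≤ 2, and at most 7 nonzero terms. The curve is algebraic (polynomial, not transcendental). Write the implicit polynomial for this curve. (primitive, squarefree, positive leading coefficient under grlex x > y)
x^2 - 3*x*y + 3*x + 3*y + 1

1. Degree: a generic line meets the curve in up to 2 points, so deg p = 2.
2. Matching integer coefficients to the picture gives p.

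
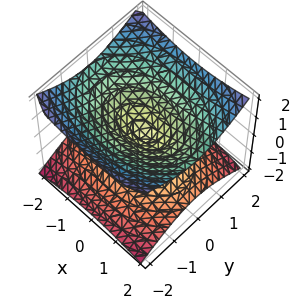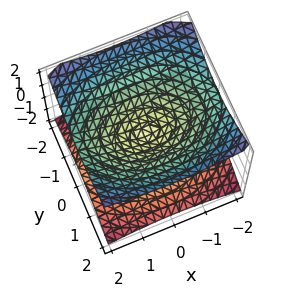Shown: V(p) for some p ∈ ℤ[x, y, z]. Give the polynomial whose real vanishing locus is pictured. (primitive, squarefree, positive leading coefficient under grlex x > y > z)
x^2 + 2*y^2 - 3*z^2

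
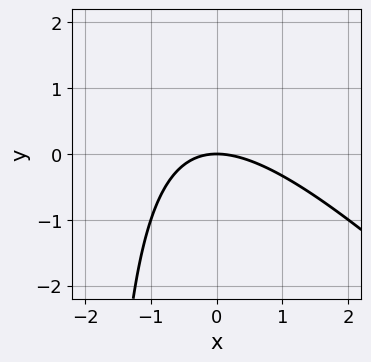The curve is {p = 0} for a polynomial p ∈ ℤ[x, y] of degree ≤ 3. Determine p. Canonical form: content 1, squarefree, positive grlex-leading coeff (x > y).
x^2 + x*y + 2*y

1. deg p = 2. A generic line meets the curve in up to 2 points.
2. Checking where it meets the axes: one x-axis crossing is at x = 0; it meets the y-axis at y = 0 (among the integer gridlines).
3. The integer polynomial consistent with all of this is the stated p.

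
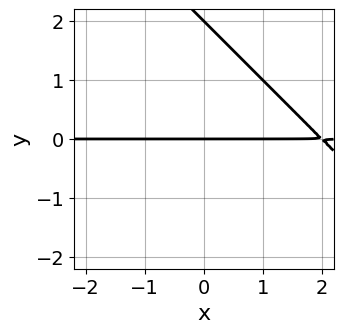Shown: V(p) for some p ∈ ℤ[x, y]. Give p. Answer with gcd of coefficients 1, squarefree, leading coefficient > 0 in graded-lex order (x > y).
1. Degree: a generic line meets the curve in up to 2 points, so deg p = 2.
2. Checking where it meets the axes: the y-axis gridline crossings are at y ∈ {0, 2}; every point of the x-axis in the box is on the curve.
3. Putting this together gives p.

x*y + y^2 - 2*y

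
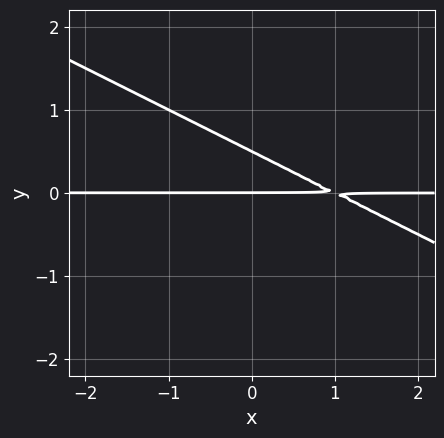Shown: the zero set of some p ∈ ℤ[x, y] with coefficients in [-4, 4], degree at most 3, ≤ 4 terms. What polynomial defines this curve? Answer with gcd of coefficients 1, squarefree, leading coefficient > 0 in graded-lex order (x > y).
x*y + 2*y^2 - y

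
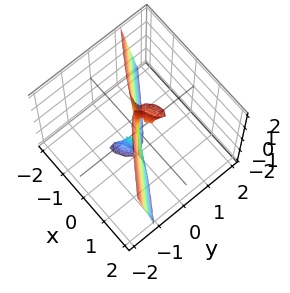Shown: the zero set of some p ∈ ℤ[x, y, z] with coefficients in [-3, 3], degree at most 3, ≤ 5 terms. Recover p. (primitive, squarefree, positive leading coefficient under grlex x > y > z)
x^3 - x*y*z + 3*y^3

1. The picture has 2 separate pieces. Treating them together as one polynomial.
2. Degree: no degree-2 surface has this shape, so deg p = 3.
3. Observable constraints: every point of the z-axis in the box is on the surface; it crosses the x-axis at the gridline x = 0.
4. Assembling these constraints gives the stated polynomial.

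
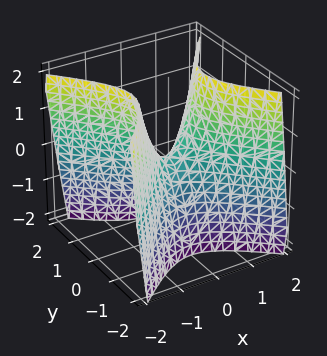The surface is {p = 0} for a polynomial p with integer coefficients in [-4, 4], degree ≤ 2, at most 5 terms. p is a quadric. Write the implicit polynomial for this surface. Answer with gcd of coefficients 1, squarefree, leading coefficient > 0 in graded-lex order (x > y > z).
2*x^2 - 2*y^2 - z

First, deg p = 2.
Next, symmetries: it's symmetric under y → −y, forcing even powers of y; it's symmetric under x → −x, forcing even powers of x.
Next, checking where it meets the axes: it crosses the y-axis at the gridline y = 0; it meets the z-axis at z = 0 (among the integer gridlines); one x-axis crossing is at x = 0.
Finally, together with the visible shape, these determine p as stated.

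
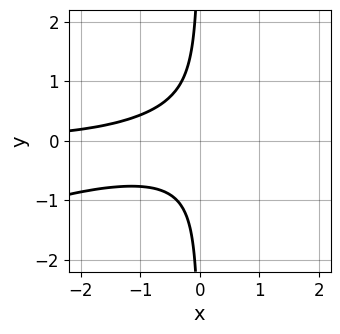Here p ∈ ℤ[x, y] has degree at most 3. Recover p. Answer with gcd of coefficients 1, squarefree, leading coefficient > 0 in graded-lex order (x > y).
x^2*y - 3*x*y^2 - 1

(a) The degree is 3 — a generic line meets the curve in up to 3 points.
(b) Against the integer gridlines: the curve avoids every integer x-axis point in the box; no y-intercept at any integer in the box.
(c) Solving for integer coefficients yields p as stated.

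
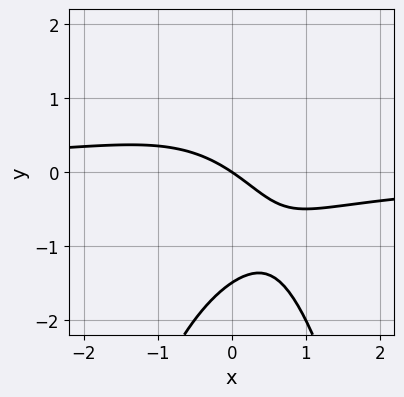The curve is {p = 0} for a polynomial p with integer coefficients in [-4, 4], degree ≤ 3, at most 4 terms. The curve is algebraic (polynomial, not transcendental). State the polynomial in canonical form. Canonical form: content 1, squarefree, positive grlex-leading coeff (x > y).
2*x^2*y + 2*y^2 + 2*x + 3*y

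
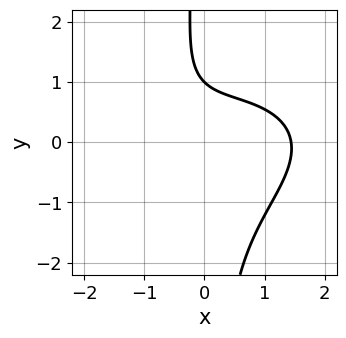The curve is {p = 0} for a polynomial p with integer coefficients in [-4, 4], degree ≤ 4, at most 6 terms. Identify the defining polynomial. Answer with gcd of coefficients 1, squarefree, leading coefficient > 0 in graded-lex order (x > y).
1. deg p = 3. The shape is more complex than any degree-2 curve.
2. Against the integer gridlines: it crosses the y-axis at the gridline y = 1.
3. Matching integer coefficients to the picture gives p.

x^3 - x^2*y + 3*x*y^2 + 3*y - 3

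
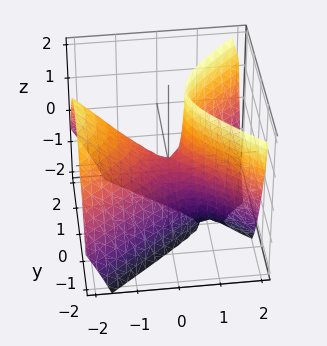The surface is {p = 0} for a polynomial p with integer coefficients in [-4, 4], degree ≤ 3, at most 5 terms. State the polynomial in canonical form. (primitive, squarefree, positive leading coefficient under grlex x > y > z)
deg p = 2. The shape is more complex than any degree-1 surface.
Reading off the gridlines: it crosses the z-axis at the gridline z = 0; it meets the x-axis at x = 0 (among the integer gridlines).
Assembling these constraints gives the stated polynomial.

2*x^2 + 2*x*z - 3*y^2 - z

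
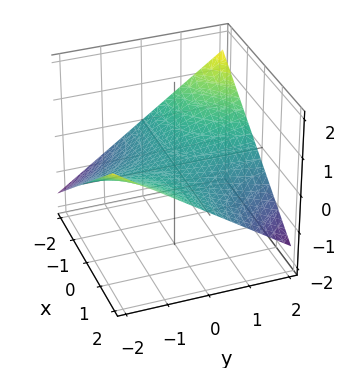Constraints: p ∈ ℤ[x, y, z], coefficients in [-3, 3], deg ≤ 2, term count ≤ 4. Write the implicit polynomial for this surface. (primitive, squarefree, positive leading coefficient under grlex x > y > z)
1. Degree: a saddle surface; a quadric, so deg p = 2.
2. Checking where it meets the axes: it crosses the z-axis at the gridline z = 0; every point of the x-axis in the box is on the surface; the visible y-axis segment lies entirely on the surface.
3. These observations pin down the coefficients.

x*y + 3*z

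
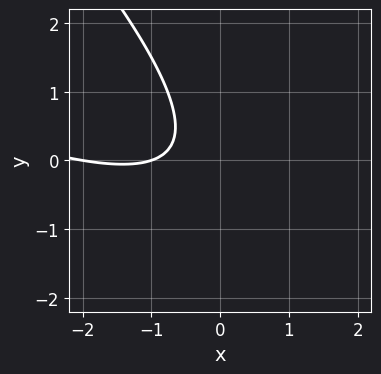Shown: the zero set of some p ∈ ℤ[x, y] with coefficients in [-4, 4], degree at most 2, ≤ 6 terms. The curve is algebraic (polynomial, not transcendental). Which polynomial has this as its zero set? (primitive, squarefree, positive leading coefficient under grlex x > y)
(a) Degree: the shape is more complex than any degree-1 curve, so deg p = 2.
(b) Reading off the gridlines: among the integer gridlines, it crosses the x-axis at x ∈ {-2, -1}; it misses every integer gridline on the y-axis.
(c) Putting this together gives p.

x^2 + 3*x*y + 2*y^2 + 3*x + 2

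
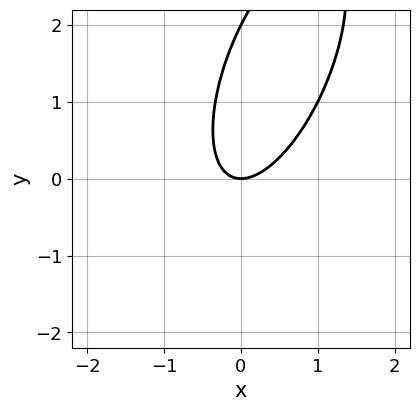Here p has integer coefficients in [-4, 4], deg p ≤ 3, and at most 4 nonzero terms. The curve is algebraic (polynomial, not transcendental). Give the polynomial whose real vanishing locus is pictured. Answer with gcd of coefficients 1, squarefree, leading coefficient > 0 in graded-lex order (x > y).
3*x^2 - 2*x*y + y^2 - 2*y

(a) deg p = 2. No degree-1 curve has this shape.
(b) Against the integer gridlines: it meets the x-axis at x = 0 (among the integer gridlines); the y-axis gridline crossings are at y ∈ {0, 2}.
(c) Solving for integer coefficients yields p as stated.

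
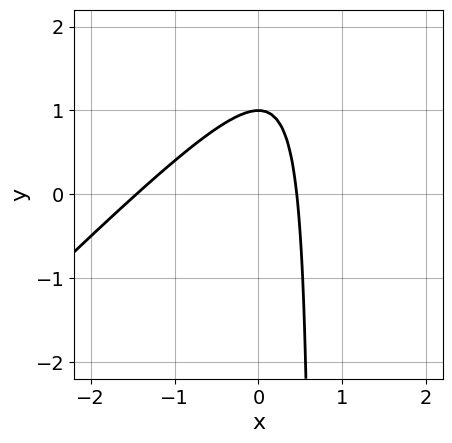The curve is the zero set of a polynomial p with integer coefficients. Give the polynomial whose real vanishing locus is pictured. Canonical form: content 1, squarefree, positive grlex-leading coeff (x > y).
The degree is 2 — the shape is more complex than any degree-1 curve.
From the visible intercepts: one y-axis crossing is at y = 1.
Putting this together gives p.

3*x^2 - 3*x*y + 3*x + 2*y - 2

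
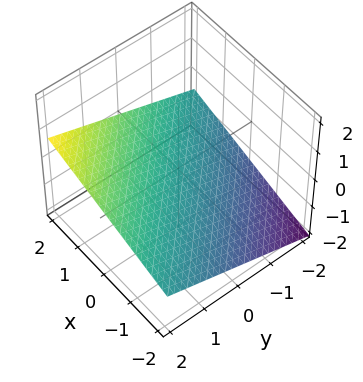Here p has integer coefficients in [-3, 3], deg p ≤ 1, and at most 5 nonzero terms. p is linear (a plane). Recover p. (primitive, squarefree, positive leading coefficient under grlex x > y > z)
x + y - 3*z - 2

First, deg p = 1. The surface is flat (a plane).
Next, observable constraints: it crosses the y-axis at the gridline y = 2; one x-axis crossing is at x = 2.
Finally, assembling these constraints gives the stated polynomial.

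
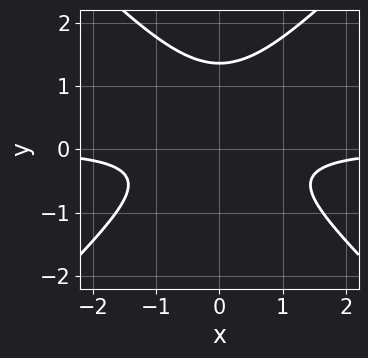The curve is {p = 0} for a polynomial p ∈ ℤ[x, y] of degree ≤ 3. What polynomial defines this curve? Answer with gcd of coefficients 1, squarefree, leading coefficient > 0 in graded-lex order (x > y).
1. deg p = 3.
2. Symmetries: mirror symmetry x ↦ −x ⇒ only even powers of x.
3. Checking where it meets the axes: it misses every integer gridline on the x-axis.
4. These observations pin down the coefficients.

3*x^2*y - 3*y^3 + 3*y^2 + 2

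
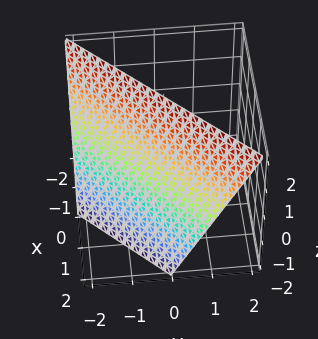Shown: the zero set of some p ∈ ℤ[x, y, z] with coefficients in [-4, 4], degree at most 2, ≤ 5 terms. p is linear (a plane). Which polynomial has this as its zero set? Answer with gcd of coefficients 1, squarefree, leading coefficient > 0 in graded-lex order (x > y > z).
2*x - 2*y + z - 2

1. The degree is 1 — every cross-section is a straight line — this is a plane.
2. Against the integer gridlines: one y-axis crossing is at y = -1; one x-axis crossing is at x = 1; it meets the z-axis at z = 2 (among the integer gridlines).
3. Matching integer coefficients to the picture gives p.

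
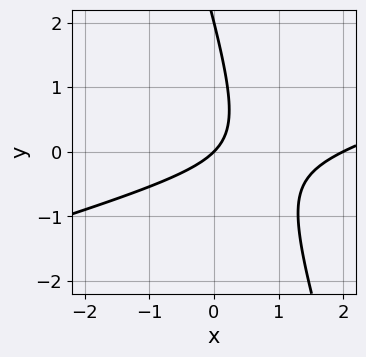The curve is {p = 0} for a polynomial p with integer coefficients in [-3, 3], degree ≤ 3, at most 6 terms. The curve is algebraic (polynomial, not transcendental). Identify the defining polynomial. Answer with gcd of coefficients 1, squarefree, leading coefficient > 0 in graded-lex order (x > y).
x^2 - 3*x*y - y^2 - 2*x + 2*y

The degree is 2 — a generic line meets the curve in up to 2 points.
From the visible intercepts: among the integer gridlines, it crosses the x-axis at x ∈ {0, 2}; among the integer gridlines, it crosses the y-axis at y ∈ {0, 2}.
Fitting integer coefficients to these (and the overall shape) gives p.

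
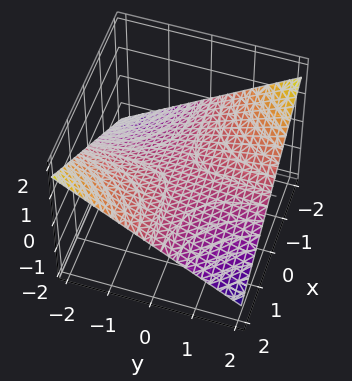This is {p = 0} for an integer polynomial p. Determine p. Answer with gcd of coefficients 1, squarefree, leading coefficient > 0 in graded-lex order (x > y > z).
deg p = 2. A hyperbolic paraboloid; a quadric.
Observable constraints: every point of the y-axis in the box is on the surface; it crosses the z-axis at the gridline z = 0.
The integer polynomial consistent with all of this is the stated p. Check: (2, 0, 0) on the x-axis lies on the surface, and p(2, 0, 0) = 0. ✓

x*y + 3*z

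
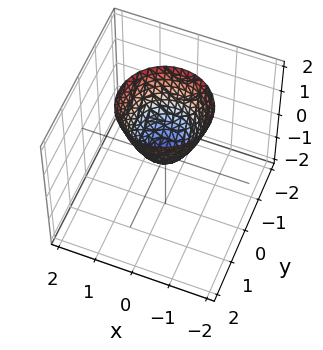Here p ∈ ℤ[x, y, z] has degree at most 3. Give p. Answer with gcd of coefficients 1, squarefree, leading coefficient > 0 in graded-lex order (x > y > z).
3*x^2 + 3*y^2 - 2*z

The degree is 2 — a paraboloid; a quadric.
By symmetry, the surface is invariant under rotation about z: p = q(x² + y², z).
Reading off the gridlines: it meets the z-axis at z = 0 (among the integer gridlines); one y-axis crossing is at y = 0.
Assembling these constraints gives the stated polynomial.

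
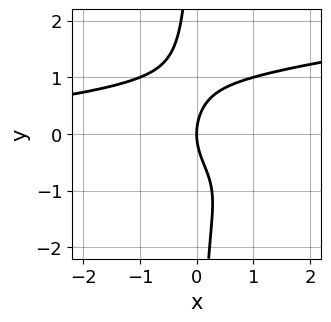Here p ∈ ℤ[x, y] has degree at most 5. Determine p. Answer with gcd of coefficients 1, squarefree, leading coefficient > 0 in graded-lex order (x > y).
2*x*y^3 - x^2*y + y^2 - 2*x

1. deg p = 4. A generic line meets the curve in up to 4 points.
2. Against the integer gridlines: it meets the y-axis at y = 0 (among the integer gridlines); one x-axis crossing is at x = 0.
3. The integer polynomial consistent with all of this is the stated p.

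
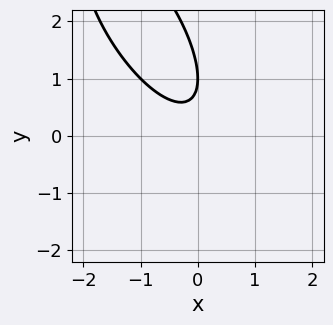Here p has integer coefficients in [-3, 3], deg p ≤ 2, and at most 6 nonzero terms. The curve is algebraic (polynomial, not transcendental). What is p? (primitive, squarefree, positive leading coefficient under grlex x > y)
2*x^2 + 2*x*y + y^2 - 2*y + 1

(a) The degree is 2 — a generic line meets the curve in up to 2 points.
(b) Observable constraints: it misses every integer gridline on the x-axis; it meets the y-axis at y = 1 (among the integer gridlines).
(c) Together with the visible shape, these determine p as stated.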